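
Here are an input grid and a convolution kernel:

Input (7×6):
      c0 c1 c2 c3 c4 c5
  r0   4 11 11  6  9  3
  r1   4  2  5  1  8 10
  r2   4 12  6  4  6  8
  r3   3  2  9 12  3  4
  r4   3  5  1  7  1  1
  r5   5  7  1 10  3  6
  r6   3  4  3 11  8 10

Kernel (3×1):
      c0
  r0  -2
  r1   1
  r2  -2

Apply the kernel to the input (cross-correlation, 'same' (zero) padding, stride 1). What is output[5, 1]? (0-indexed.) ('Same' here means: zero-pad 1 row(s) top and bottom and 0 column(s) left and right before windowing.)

The receptive field on the zero-padded input at this output position is [5 / 7 / 4]. Elementwise product with the kernel and sum: 5·-2 + 7·1 + 4·-2.

-11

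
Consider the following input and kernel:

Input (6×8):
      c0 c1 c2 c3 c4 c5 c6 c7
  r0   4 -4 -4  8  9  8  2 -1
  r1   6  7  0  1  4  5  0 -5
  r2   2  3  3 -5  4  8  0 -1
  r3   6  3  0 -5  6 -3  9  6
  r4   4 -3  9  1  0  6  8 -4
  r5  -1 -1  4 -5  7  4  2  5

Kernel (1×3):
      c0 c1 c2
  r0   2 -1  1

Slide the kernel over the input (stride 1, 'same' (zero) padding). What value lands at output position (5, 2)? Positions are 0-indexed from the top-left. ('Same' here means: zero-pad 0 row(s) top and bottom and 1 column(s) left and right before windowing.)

-11

The receptive field on the zero-padded input at this output position is [-1 4 -5]. Elementwise product with the kernel and sum: -1·2 + 4·-1 + -5·1.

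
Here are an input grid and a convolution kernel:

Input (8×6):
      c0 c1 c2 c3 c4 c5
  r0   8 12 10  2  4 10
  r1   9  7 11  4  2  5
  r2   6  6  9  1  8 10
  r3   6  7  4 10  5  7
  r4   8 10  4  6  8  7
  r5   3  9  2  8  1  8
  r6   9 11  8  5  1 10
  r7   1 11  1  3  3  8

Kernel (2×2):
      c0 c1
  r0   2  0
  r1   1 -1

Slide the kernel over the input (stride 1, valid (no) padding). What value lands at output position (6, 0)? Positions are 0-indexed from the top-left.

8

The receptive field on the input at this output position is [9 11 / 1 11]. Elementwise product with the kernel and sum: 9·2 + 1·1 + 11·-1.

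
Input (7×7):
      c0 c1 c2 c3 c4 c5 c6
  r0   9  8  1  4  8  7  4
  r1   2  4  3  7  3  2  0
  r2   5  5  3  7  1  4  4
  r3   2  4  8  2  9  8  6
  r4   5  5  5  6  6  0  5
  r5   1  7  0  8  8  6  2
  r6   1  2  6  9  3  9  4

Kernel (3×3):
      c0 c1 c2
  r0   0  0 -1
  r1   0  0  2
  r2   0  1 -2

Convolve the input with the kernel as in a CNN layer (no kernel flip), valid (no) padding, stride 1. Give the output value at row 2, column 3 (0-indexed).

18

The receptive field on the input at this output position is [7 1 4 / 2 9 8 / 6 6 0]. Elementwise product with the kernel and sum: 4·-1 + 8·2 + 6·1 + 0·-2.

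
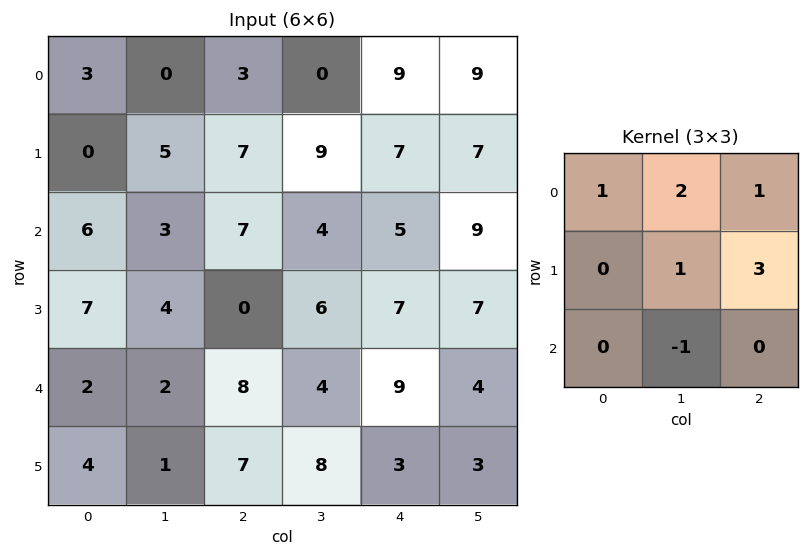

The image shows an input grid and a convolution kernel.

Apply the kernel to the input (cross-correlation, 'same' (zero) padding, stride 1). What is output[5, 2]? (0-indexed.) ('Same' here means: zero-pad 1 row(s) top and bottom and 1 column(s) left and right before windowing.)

53

The receptive field on the zero-padded input at this output position is [2 8 4 / 1 7 8 / 0 0 0]. Elementwise product with the kernel and sum: 2·1 + 8·2 + 4·1 + 7·1 + 8·3 + 0·-1.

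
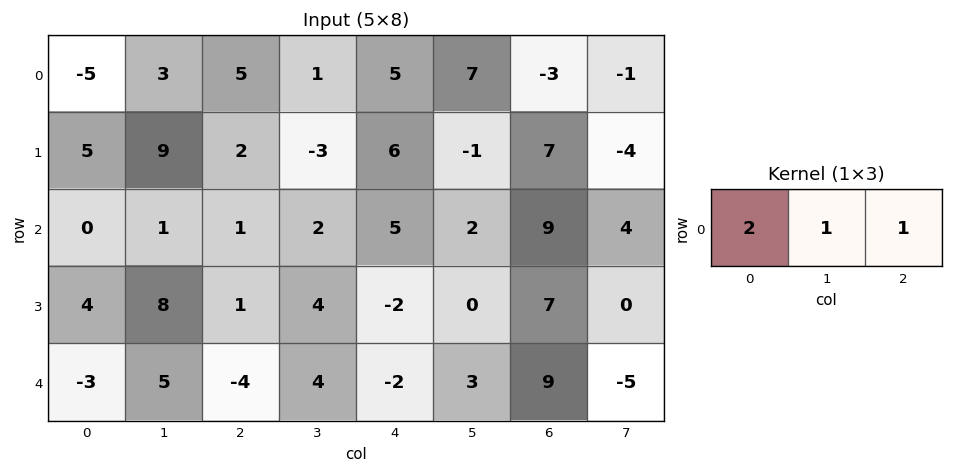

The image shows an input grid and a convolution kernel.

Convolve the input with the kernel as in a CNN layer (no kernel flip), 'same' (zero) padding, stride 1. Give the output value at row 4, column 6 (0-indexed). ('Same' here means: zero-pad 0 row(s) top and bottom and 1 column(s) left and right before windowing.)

10

The receptive field on the zero-padded input at this output position is [3 9 -5]. Elementwise product with the kernel and sum: 3·2 + 9·1 + -5·1.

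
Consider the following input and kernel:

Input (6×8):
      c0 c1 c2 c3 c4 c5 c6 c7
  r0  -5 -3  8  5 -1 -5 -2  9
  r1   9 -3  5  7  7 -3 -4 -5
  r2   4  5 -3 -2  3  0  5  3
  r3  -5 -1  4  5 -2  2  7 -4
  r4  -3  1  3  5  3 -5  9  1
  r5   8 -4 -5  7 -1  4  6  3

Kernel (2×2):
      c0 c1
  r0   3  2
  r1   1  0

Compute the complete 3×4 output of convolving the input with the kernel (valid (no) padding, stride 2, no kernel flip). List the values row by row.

Output[0,0]: The receptive field on the input at this output position is [-5 -3 / 9 -3]. Elementwise product with the kernel and sum: -5·3 + -3·2 + 9·1.
Output[0,1]: The receptive field on the input at this output position is [8 5 / 5 7]. Elementwise product with the kernel and sum: 8·3 + 5·2 + 5·1.

-12 39 -6 8
17 -9 7 28
1 14 -2 35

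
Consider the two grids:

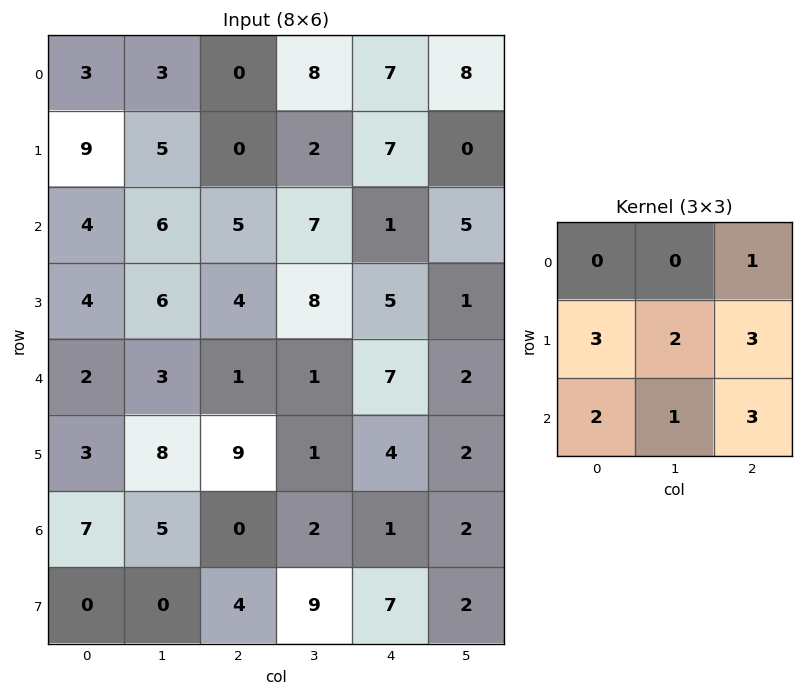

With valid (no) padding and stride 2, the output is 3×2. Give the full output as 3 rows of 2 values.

66 52
51 68
72 53

Output[0,0]: The receptive field on the input at this output position is [3 3 0 / 9 5 0 / 4 6 5]. Elementwise product with the kernel and sum: 0·1 + 9·3 + 5·2 + 0·3 + 4·2 + 6·1 + 5·3.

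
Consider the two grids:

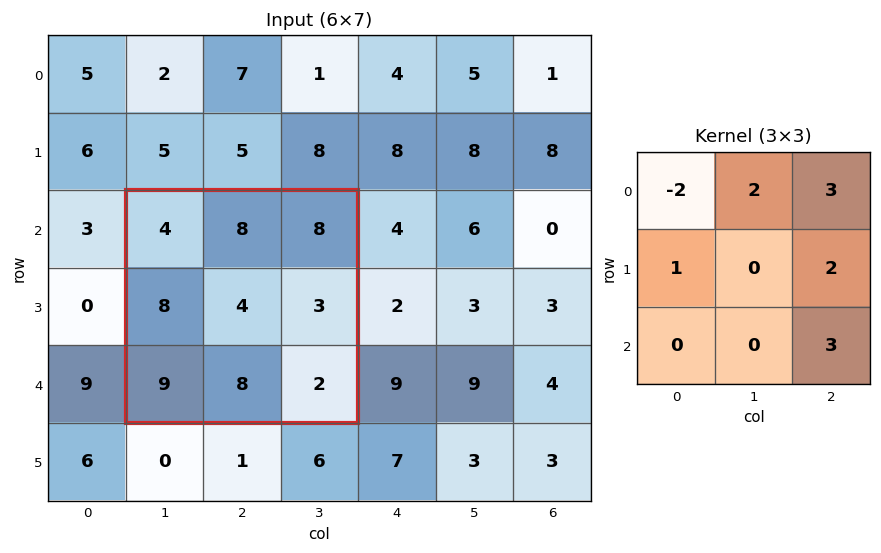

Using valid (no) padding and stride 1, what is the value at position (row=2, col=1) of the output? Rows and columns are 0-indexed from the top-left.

52

The receptive field on the input at this output position is [4 8 8 / 8 4 3 / 9 8 2]. Elementwise product with the kernel and sum: 4·-2 + 8·2 + 8·3 + 8·1 + 3·2 + 2·3.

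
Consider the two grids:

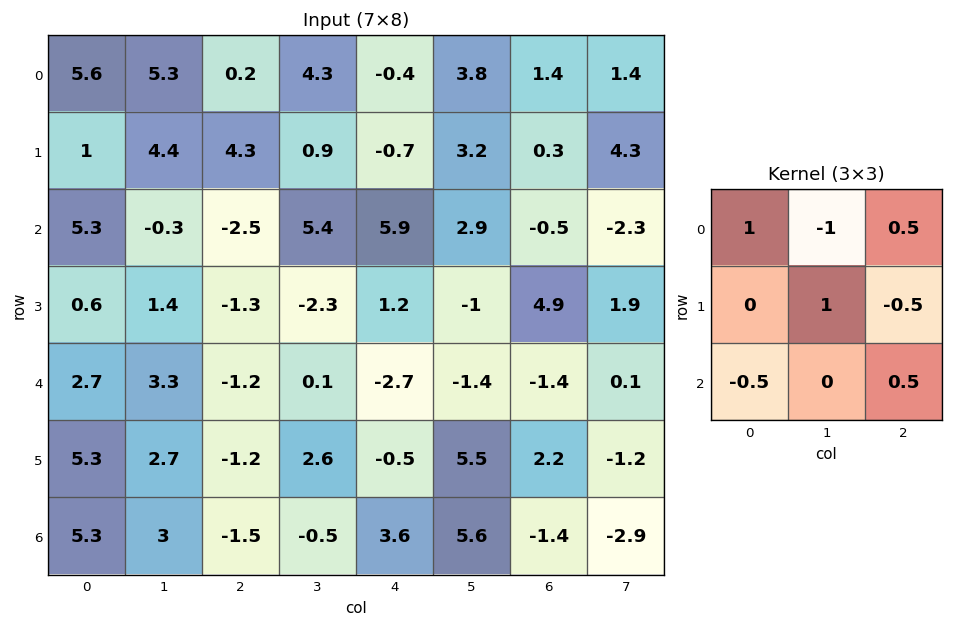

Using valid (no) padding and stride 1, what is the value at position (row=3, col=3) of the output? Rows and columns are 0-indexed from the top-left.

-4.55

The receptive field on the input at this output position is [-2.3 1.2 -1 / 0.1 -2.7 -1.4 / 2.6 -0.5 5.5]. Elementwise product with the kernel and sum: -2.3·1 + 1.2·-1 + -1·0.5 + -2.7·1 + -1.4·-0.5 + 2.6·-0.5 + 5.5·0.5.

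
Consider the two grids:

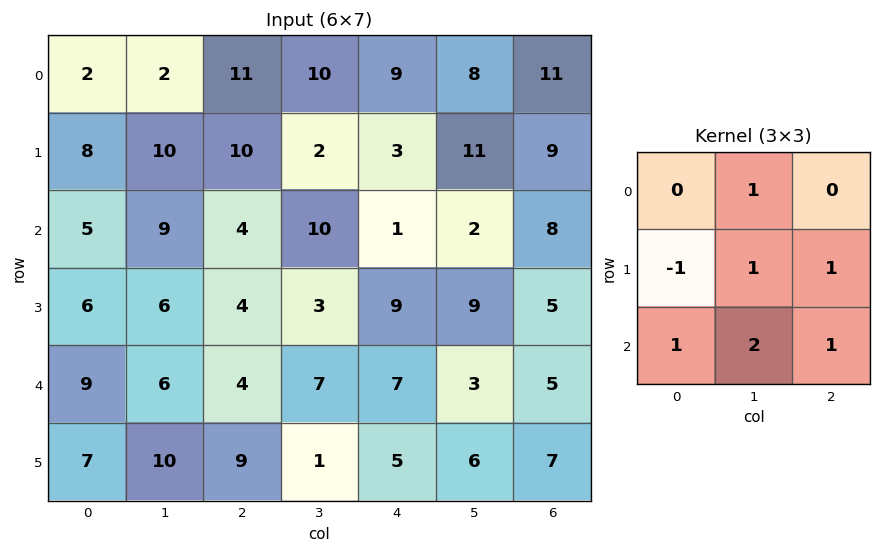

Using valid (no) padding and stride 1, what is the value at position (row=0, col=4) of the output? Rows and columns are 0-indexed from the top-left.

The receptive field on the input at this output position is [9 8 11 / 3 11 9 / 1 2 8]. Elementwise product with the kernel and sum: 8·1 + 3·-1 + 11·1 + 9·1 + 1·1 + 2·2 + 8·1.

38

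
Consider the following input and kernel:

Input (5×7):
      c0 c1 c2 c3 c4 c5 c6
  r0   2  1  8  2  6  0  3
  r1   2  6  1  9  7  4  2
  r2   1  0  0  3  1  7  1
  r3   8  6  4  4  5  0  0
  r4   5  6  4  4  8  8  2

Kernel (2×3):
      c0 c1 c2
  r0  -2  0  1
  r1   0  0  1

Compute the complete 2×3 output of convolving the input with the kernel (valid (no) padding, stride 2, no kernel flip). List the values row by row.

5 -3 -7
2 6 -1

Output[0,0]: The receptive field on the input at this output position is [2 1 8 / 2 6 1]. Elementwise product with the kernel and sum: 2·-2 + 8·1 + 1·1.
Output[0,1]: The receptive field on the input at this output position is [8 2 6 / 1 9 7]. Elementwise product with the kernel and sum: 8·-2 + 6·1 + 7·1.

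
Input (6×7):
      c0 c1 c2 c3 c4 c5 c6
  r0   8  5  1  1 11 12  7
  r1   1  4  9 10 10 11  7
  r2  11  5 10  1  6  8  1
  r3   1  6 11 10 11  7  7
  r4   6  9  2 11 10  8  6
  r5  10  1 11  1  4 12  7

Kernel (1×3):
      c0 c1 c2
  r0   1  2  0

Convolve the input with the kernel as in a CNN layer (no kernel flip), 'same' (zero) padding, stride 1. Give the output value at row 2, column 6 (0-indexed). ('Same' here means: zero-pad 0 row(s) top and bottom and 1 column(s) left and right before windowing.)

10

The receptive field on the zero-padded input at this output position is [8 1 0]. Elementwise product with the kernel and sum: 8·1 + 1·2.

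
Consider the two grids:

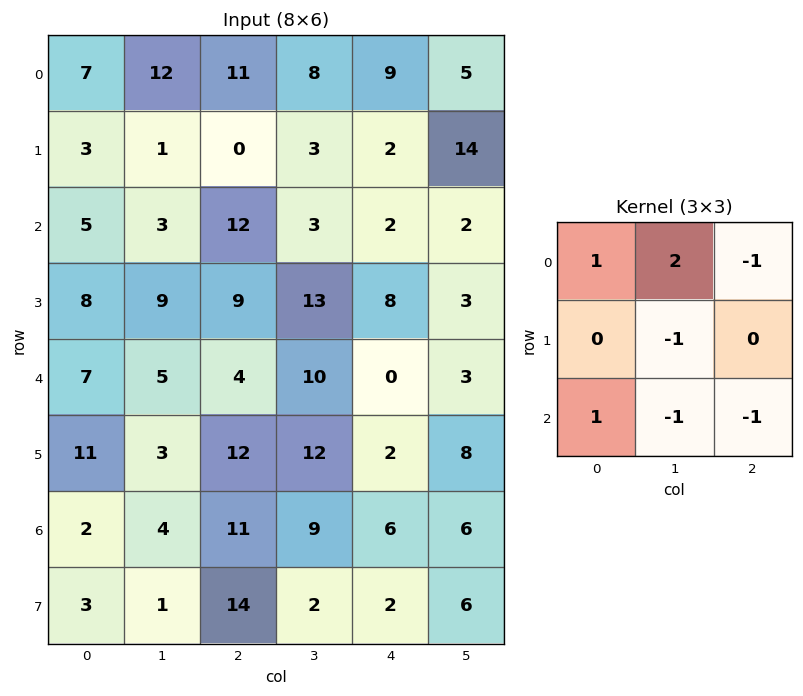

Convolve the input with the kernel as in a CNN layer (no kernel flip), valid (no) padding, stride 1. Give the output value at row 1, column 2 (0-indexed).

The receptive field on the input at this output position is [0 3 2 / 12 3 2 / 9 13 8]. Elementwise product with the kernel and sum: 0·1 + 3·2 + 2·-1 + 3·-1 + 9·1 + 13·-1 + 8·-1.

-11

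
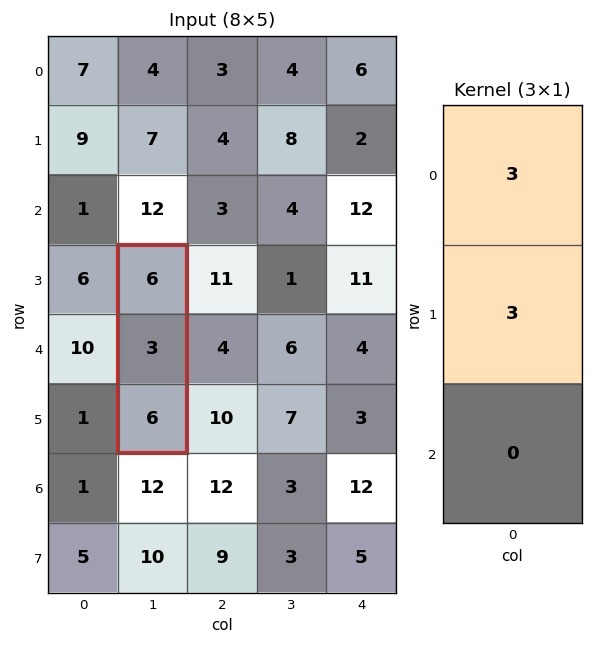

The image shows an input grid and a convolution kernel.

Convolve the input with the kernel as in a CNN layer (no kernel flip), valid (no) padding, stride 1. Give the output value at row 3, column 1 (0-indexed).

The receptive field on the input at this output position is [6 / 3 / 6]. Elementwise product with the kernel and sum: 6·3 + 3·3.

27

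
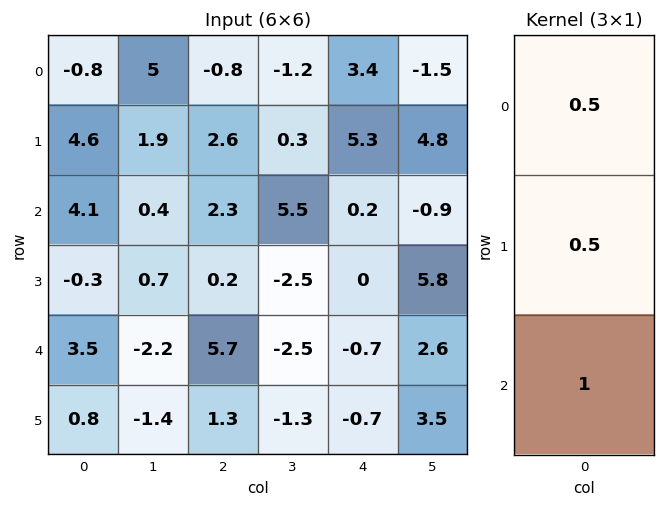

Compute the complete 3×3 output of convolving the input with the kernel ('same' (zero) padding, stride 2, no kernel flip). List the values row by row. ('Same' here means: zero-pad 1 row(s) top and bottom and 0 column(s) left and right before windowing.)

Output[0,0]: The receptive field on the zero-padded input at this output position is [0 / -0.8 / 4.6]. Elementwise product with the kernel and sum: 0·0.5 + -0.8·0.5 + 4.6·1.
Output[0,1]: The receptive field on the zero-padded input at this output position is [0 / -0.8 / 2.6]. Elementwise product with the kernel and sum: 0·0.5 + -0.8·0.5 + 2.6·1.

4.2 2.2 7
4.05 2.65 2.75
2.4 4.25 -1.05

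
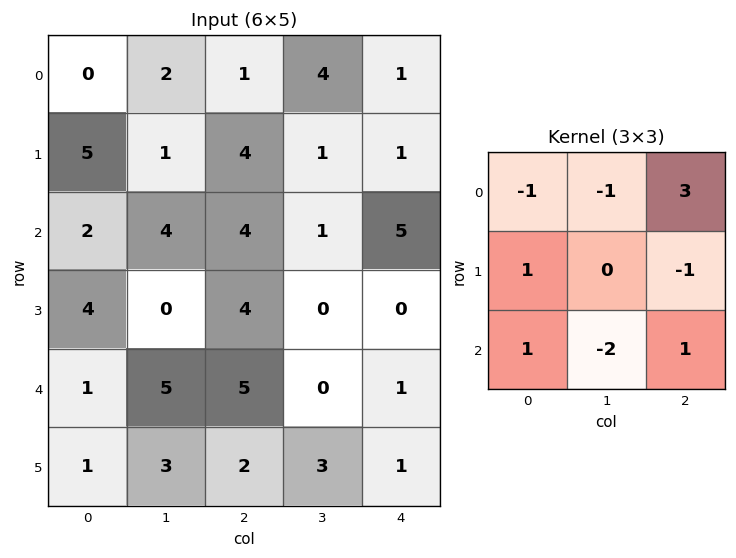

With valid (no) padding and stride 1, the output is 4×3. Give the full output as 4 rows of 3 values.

0 6 8
12 -7 1
2 -10 20
1 3 -3

Output[0,0]: The receptive field on the input at this output position is [0 2 1 / 5 1 4 / 2 4 4]. Elementwise product with the kernel and sum: 0·-1 + 2·-1 + 1·3 + 5·1 + 4·-1 + 2·1 + 4·-2 + 4·1.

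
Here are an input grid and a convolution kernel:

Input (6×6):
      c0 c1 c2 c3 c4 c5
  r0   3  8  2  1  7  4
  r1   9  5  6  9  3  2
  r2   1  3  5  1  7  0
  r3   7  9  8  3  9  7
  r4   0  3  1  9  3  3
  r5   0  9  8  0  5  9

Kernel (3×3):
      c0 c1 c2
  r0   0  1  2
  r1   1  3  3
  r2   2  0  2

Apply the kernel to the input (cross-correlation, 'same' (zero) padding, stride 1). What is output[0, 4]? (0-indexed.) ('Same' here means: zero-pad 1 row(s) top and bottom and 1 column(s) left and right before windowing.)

The receptive field on the zero-padded input at this output position is [0 0 0 / 1 7 4 / 9 3 2]. Elementwise product with the kernel and sum: 0·1 + 0·2 + 1·1 + 7·3 + 4·3 + 9·2 + 2·2.

56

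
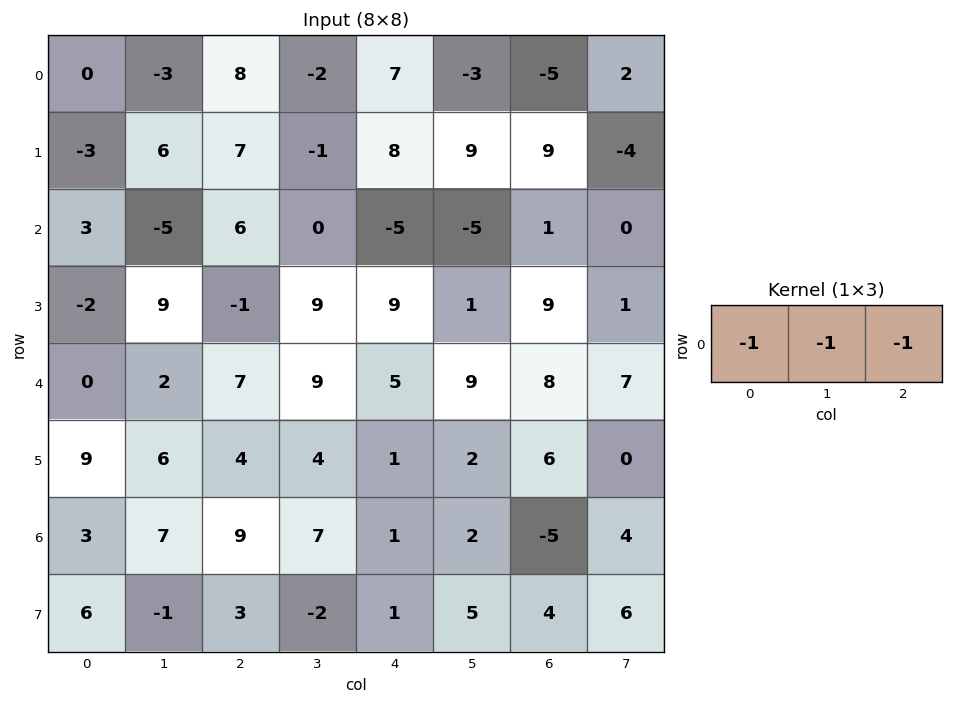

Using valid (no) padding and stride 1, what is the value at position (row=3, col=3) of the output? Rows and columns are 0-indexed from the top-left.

The receptive field on the input at this output position is [9 9 1]. Elementwise product with the kernel and sum: 9·-1 + 9·-1 + 1·-1.

-19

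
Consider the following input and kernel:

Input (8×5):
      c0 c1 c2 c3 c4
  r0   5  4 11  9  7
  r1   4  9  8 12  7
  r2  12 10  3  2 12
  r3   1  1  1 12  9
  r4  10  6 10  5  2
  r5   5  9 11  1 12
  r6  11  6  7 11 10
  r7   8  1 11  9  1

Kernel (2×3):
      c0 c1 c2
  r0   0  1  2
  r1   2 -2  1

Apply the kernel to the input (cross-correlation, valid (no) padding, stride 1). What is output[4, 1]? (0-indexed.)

The receptive field on the input at this output position is [6 10 5 / 9 11 1]. Elementwise product with the kernel and sum: 10·1 + 5·2 + 9·2 + 11·-2 + 1·1.

17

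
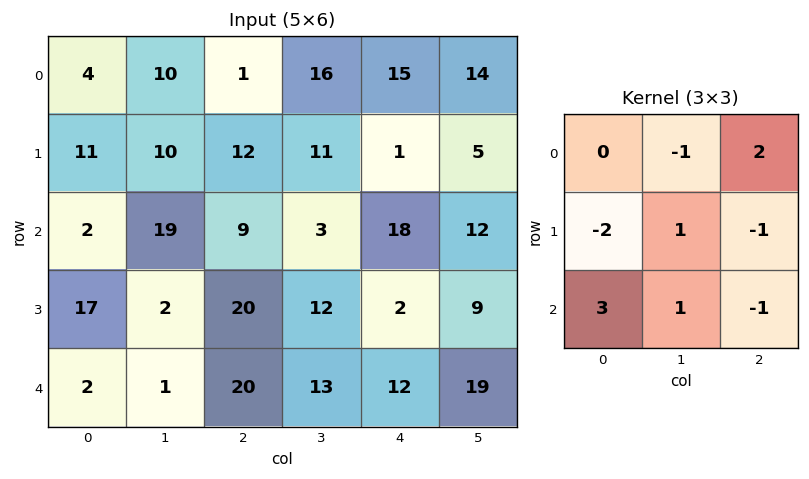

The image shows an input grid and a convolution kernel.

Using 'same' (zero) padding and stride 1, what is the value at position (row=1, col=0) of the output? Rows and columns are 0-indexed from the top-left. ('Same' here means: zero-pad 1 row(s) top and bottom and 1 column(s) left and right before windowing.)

0

The receptive field on the zero-padded input at this output position is [0 4 10 / 0 11 10 / 0 2 19]. Elementwise product with the kernel and sum: 4·-1 + 10·2 + 0·-2 + 11·1 + 10·-1 + 0·3 + 2·1 + 19·-1.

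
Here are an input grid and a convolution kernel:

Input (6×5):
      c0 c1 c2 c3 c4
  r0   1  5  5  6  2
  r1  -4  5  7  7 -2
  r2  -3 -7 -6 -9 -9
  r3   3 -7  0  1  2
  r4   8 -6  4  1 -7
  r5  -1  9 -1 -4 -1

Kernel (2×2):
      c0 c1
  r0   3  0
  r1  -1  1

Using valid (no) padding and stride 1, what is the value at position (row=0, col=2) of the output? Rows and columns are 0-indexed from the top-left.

15

The receptive field on the input at this output position is [5 6 / 7 7]. Elementwise product with the kernel and sum: 5·3 + 7·-1 + 7·1.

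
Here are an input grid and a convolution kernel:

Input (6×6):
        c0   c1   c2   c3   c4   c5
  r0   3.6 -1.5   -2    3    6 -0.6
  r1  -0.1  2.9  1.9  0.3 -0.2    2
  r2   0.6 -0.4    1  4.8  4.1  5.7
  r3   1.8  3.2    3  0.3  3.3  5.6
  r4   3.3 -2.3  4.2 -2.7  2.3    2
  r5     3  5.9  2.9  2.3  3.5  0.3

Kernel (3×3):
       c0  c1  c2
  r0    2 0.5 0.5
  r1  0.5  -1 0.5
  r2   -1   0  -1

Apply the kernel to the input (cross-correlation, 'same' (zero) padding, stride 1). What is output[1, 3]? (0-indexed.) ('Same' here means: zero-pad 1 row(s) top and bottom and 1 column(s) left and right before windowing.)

-4.05

The receptive field on the zero-padded input at this output position is [-2 3 6 / 1.9 0.3 -0.2 / 1 4.8 4.1]. Elementwise product with the kernel and sum: -2·2 + 3·0.5 + 6·0.5 + 1.9·0.5 + 0.3·-1 + -0.2·0.5 + 1·-1 + 4.1·-1.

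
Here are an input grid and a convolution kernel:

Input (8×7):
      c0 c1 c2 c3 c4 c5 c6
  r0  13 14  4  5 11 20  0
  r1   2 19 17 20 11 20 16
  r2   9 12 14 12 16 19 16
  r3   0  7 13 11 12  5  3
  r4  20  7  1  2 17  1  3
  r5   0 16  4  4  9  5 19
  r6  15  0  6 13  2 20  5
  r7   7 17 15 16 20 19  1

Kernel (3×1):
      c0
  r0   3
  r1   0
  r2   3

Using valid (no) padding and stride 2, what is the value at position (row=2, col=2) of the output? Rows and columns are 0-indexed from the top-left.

The receptive field on the input at this output position is [17 / 9 / 2]. Elementwise product with the kernel and sum: 17·3 + 2·3.

57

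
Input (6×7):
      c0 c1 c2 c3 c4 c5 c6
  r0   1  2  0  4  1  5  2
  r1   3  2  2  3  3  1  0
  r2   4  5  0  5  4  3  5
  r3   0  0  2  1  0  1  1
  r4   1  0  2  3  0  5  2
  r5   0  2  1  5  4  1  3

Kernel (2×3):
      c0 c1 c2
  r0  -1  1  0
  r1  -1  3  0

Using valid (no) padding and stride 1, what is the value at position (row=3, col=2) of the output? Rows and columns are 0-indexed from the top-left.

The receptive field on the input at this output position is [2 1 0 / 2 3 0]. Elementwise product with the kernel and sum: 2·-1 + 1·1 + 2·-1 + 3·3.

6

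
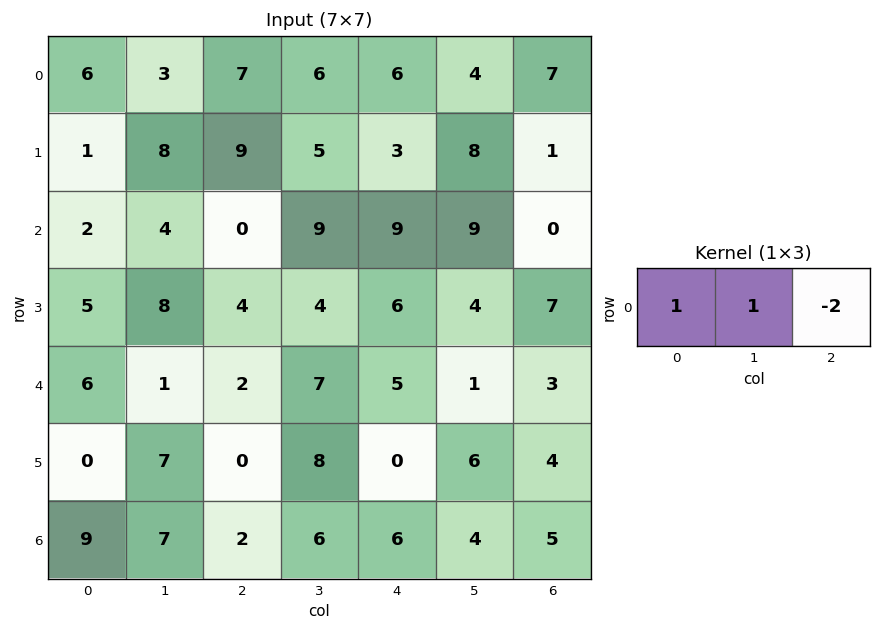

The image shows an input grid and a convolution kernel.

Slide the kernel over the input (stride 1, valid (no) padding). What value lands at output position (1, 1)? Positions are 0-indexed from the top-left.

The receptive field on the input at this output position is [8 9 5]. Elementwise product with the kernel and sum: 8·1 + 9·1 + 5·-2.

7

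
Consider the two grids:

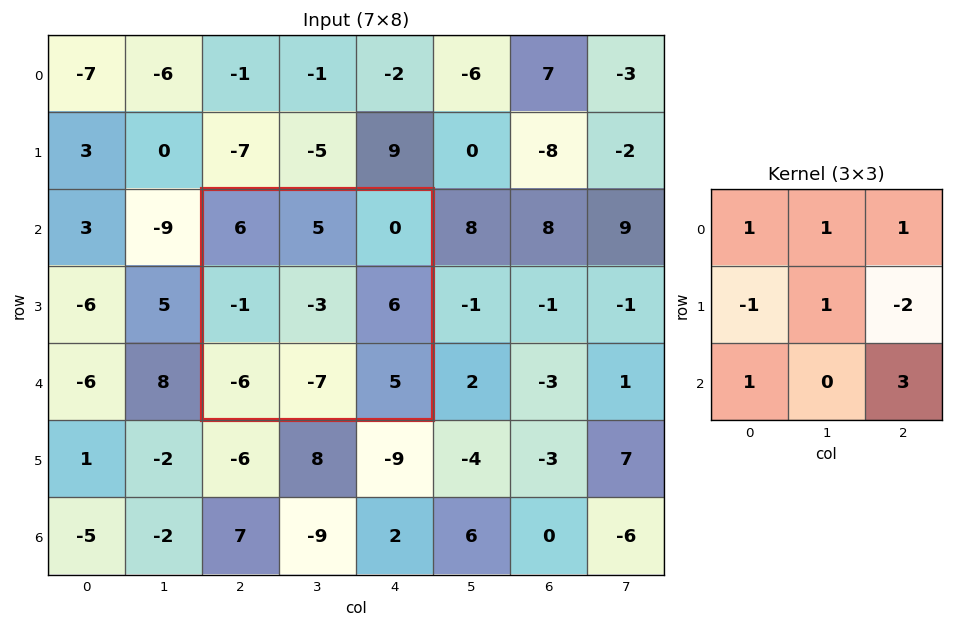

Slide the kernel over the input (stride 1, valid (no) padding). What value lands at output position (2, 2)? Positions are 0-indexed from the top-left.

6

The receptive field on the input at this output position is [6 5 0 / -1 -3 6 / -6 -7 5]. Elementwise product with the kernel and sum: 6·1 + 5·1 + 0·1 + -1·-1 + -3·1 + 6·-2 + -6·1 + 5·3.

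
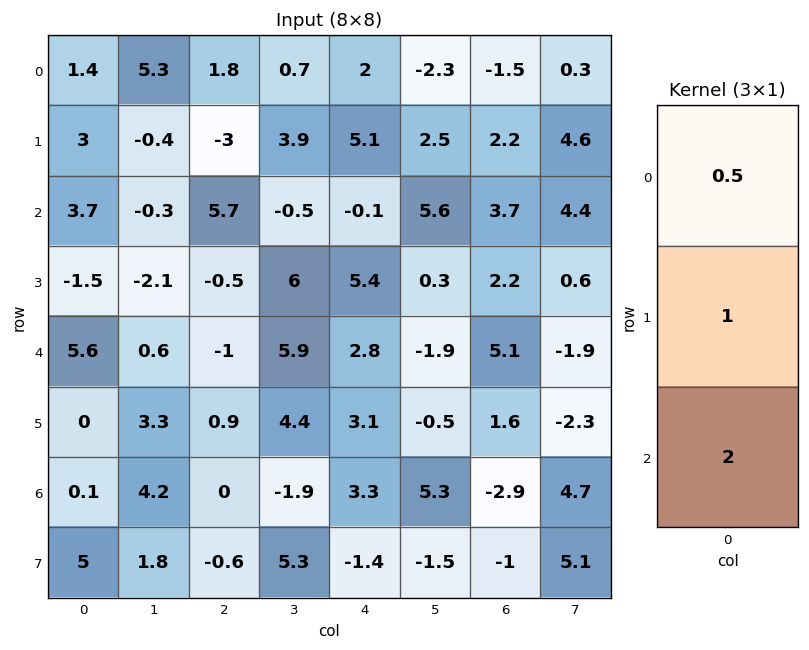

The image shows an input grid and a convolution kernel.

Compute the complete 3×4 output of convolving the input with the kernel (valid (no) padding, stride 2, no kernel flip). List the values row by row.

11.1 9.3 5.9 8.85
11.55 0.35 10.95 14.25
3 0.4 11.1 -1.65

Output[0,0]: The receptive field on the input at this output position is [1.4 / 3 / 3.7]. Elementwise product with the kernel and sum: 1.4·0.5 + 3·1 + 3.7·2.
Output[0,1]: The receptive field on the input at this output position is [1.8 / -3 / 5.7]. Elementwise product with the kernel and sum: 1.8·0.5 + -3·1 + 5.7·2.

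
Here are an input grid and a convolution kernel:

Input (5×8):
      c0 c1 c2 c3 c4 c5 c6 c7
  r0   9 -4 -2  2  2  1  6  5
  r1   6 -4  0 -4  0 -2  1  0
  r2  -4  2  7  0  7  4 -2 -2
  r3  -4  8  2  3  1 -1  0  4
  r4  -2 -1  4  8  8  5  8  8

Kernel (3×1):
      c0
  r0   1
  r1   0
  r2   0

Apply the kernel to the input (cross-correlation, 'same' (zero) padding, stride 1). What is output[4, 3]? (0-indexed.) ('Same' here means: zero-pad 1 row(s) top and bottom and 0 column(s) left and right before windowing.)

The receptive field on the zero-padded input at this output position is [3 / 8 / 0]. Elementwise product with the kernel and sum: 3·1.

3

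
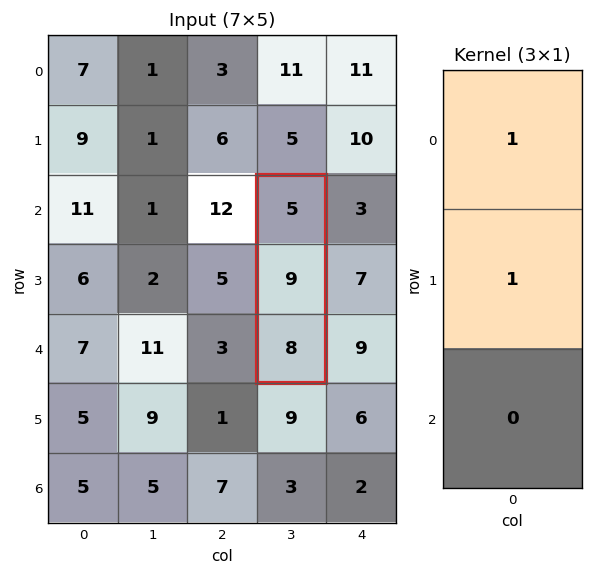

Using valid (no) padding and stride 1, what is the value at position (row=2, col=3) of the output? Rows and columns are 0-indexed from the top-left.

14

The receptive field on the input at this output position is [5 / 9 / 8]. Elementwise product with the kernel and sum: 5·1 + 9·1.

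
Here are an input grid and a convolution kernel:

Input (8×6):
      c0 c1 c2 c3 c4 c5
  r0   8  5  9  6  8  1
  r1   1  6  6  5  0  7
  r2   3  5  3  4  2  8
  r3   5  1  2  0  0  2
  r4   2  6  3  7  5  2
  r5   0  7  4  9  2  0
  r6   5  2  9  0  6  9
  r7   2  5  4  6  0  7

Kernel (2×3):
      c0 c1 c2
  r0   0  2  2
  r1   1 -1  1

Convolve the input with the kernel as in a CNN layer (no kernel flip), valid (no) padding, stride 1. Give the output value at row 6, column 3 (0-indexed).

The receptive field on the input at this output position is [0 6 9 / 6 0 7]. Elementwise product with the kernel and sum: 6·2 + 9·2 + 6·1 + 0·-1 + 7·1.

43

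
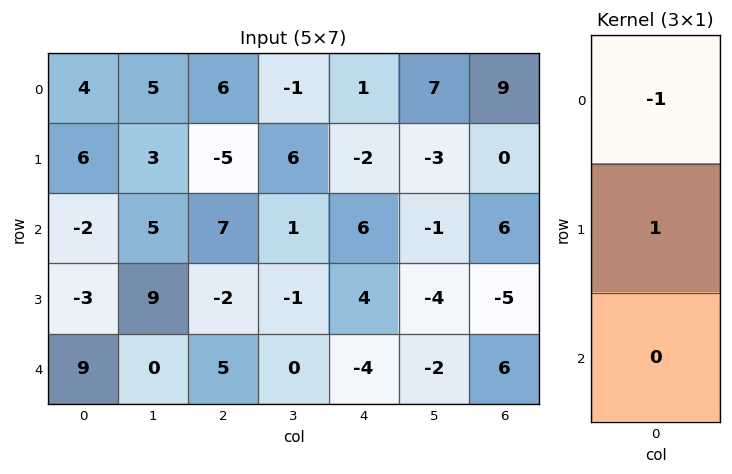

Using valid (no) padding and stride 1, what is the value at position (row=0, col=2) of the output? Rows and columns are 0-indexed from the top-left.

The receptive field on the input at this output position is [6 / -5 / 7]. Elementwise product with the kernel and sum: 6·-1 + -5·1.

-11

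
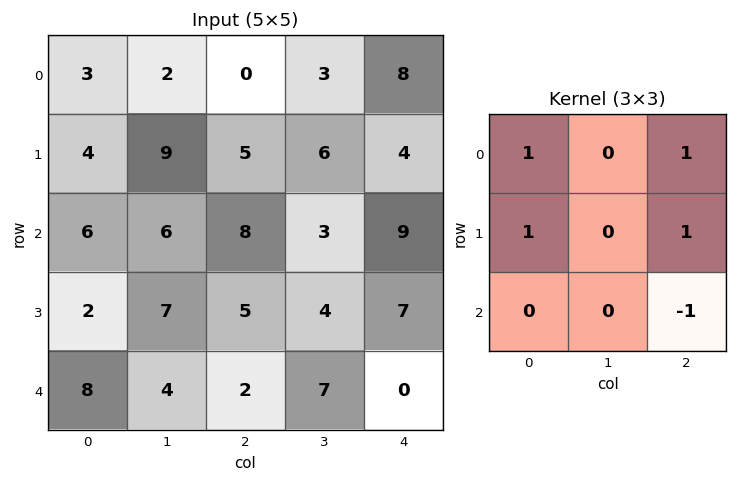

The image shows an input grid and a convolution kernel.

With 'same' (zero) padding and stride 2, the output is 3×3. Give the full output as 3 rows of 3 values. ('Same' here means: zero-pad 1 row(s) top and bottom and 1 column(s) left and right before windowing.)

Output[0,0]: The receptive field on the zero-padded input at this output position is [0 0 0 / 0 3 2 / 0 4 9]. Elementwise product with the kernel and sum: 0·1 + 0·1 + 0·1 + 2·1 + 9·-1.

-7 -1 3
8 20 9
11 22 11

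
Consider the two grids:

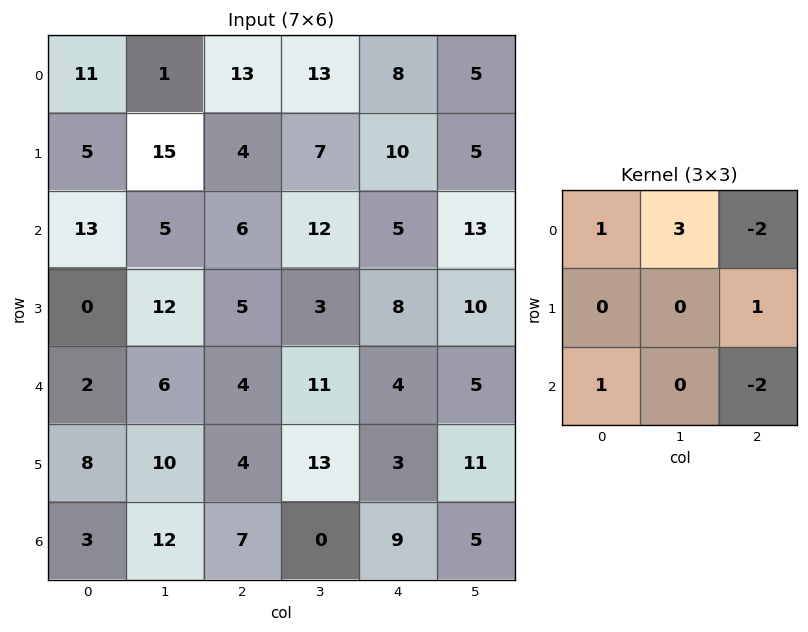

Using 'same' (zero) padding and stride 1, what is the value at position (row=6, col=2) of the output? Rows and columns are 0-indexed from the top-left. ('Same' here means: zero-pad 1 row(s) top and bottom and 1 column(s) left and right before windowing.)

The receptive field on the zero-padded input at this output position is [10 4 13 / 12 7 0 / 0 0 0]. Elementwise product with the kernel and sum: 10·1 + 4·3 + 13·-2 + 0·1 + 0·1 + 0·-2.

-4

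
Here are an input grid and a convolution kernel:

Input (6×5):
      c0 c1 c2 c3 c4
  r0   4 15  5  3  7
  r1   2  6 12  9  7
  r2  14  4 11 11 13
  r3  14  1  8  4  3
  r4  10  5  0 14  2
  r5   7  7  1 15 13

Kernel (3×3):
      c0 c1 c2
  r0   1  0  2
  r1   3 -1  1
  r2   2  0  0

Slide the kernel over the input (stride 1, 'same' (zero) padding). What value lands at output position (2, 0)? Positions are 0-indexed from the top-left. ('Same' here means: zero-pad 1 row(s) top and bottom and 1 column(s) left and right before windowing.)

2

The receptive field on the zero-padded input at this output position is [0 2 6 / 0 14 4 / 0 14 1]. Elementwise product with the kernel and sum: 0·1 + 6·2 + 0·3 + 14·-1 + 4·1 + 0·2.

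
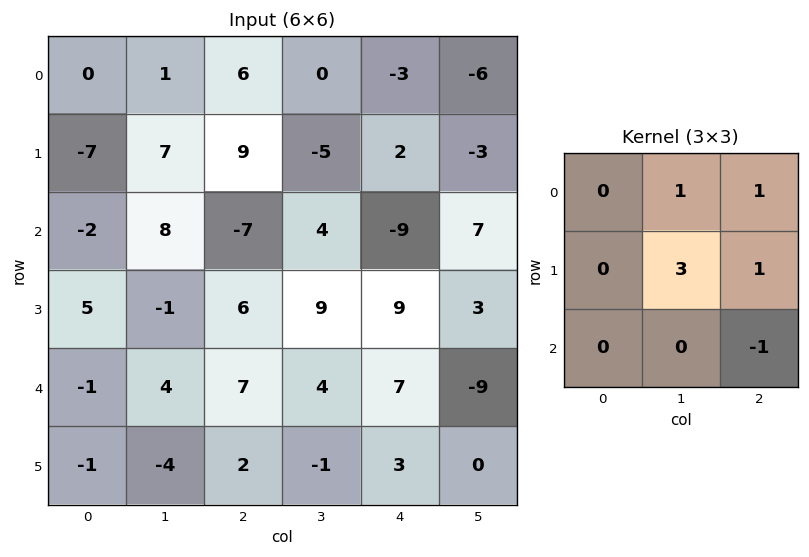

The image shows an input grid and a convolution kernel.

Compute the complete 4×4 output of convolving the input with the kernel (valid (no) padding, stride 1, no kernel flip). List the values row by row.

44 24 -7 -13
27 -22 -9 -24
-3 20 24 37
22 41 34 24

Output[0,0]: The receptive field on the input at this output position is [0 1 6 / -7 7 9 / -2 8 -7]. Elementwise product with the kernel and sum: 1·1 + 6·1 + 7·3 + 9·1 + -7·-1.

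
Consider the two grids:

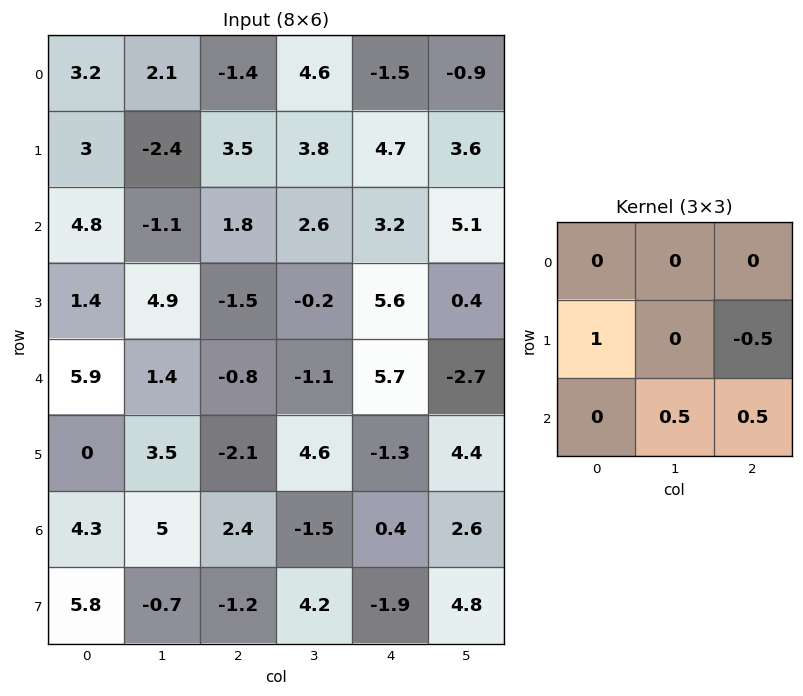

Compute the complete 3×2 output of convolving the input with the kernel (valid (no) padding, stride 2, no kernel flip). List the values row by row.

1.6 4.05
2.45 -2
4.75 -2

Output[0,0]: The receptive field on the input at this output position is [3.2 2.1 -1.4 / 3 -2.4 3.5 / 4.8 -1.1 1.8]. Elementwise product with the kernel and sum: 3·1 + 3.5·-0.5 + -1.1·0.5 + 1.8·0.5.
Output[0,1]: The receptive field on the input at this output position is [-1.4 4.6 -1.5 / 3.5 3.8 4.7 / 1.8 2.6 3.2]. Elementwise product with the kernel and sum: 3.5·1 + 4.7·-0.5 + 2.6·0.5 + 3.2·0.5.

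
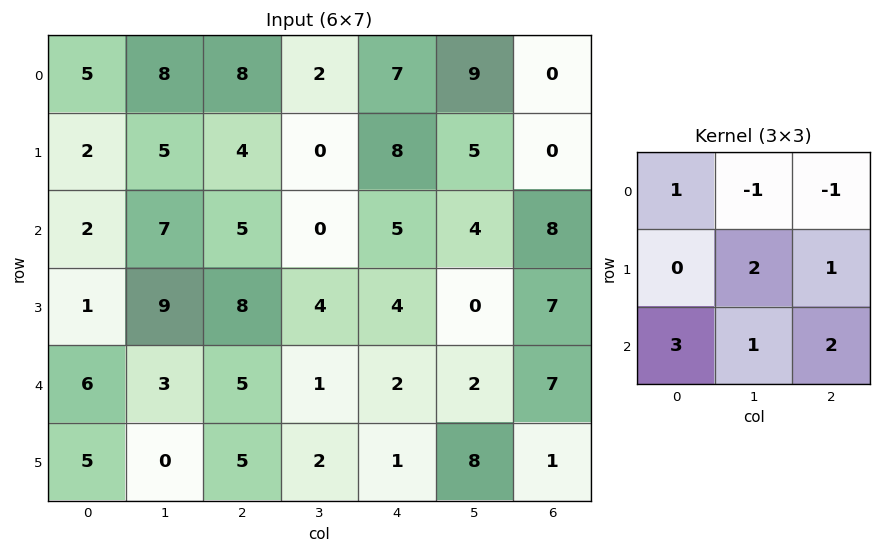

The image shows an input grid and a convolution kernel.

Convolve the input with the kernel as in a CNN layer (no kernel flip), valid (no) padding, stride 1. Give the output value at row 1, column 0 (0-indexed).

40

The receptive field on the input at this output position is [2 5 4 / 2 7 5 / 1 9 8]. Elementwise product with the kernel and sum: 2·1 + 5·-1 + 4·-1 + 7·2 + 5·1 + 1·3 + 9·1 + 8·2.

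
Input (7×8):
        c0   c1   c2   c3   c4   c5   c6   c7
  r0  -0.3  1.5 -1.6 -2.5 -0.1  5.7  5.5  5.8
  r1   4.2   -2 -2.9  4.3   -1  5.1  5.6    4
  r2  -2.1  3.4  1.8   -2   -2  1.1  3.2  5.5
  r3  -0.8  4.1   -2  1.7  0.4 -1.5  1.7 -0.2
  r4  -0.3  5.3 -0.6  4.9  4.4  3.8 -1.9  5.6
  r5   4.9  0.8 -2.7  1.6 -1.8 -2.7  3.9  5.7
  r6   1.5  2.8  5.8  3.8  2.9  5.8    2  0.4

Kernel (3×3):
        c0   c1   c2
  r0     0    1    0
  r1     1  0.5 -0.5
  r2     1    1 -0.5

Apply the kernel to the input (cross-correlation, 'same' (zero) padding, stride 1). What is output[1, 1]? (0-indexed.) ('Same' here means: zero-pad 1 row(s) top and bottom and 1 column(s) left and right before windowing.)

6.55

The receptive field on the zero-padded input at this output position is [-0.3 1.5 -1.6 / 4.2 -2 -2.9 / -2.1 3.4 1.8]. Elementwise product with the kernel and sum: 1.5·1 + 4.2·1 + -2·0.5 + -2.9·-0.5 + -2.1·1 + 3.4·1 + 1.8·-0.5.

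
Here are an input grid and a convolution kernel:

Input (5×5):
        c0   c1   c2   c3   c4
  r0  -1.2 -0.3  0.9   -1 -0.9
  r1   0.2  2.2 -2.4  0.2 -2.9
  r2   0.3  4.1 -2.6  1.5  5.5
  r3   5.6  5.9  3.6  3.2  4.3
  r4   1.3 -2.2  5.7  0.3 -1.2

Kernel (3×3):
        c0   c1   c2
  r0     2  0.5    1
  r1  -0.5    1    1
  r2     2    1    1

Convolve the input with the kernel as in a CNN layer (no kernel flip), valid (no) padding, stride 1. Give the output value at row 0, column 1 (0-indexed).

The receptive field on the input at this output position is [-0.3 0.9 -1 / 2.2 -2.4 0.2 / 4.1 -2.6 1.5]. Elementwise product with the kernel and sum: -0.3·2 + 0.9·0.5 + -1·1 + 2.2·-0.5 + -2.4·1 + 0.2·1 + 4.1·2 + -2.6·1 + 1.5·1.

2.65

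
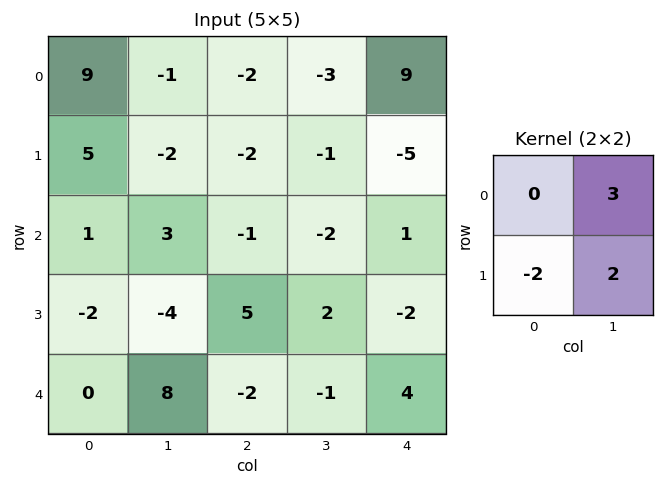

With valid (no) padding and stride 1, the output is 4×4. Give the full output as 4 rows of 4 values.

Output[0,0]: The receptive field on the input at this output position is [9 -1 / 5 -2]. Elementwise product with the kernel and sum: -1·3 + 5·-2 + -2·2.

-17 -6 -7 19
-2 -14 -5 -9
5 15 -12 -5
4 -5 8 4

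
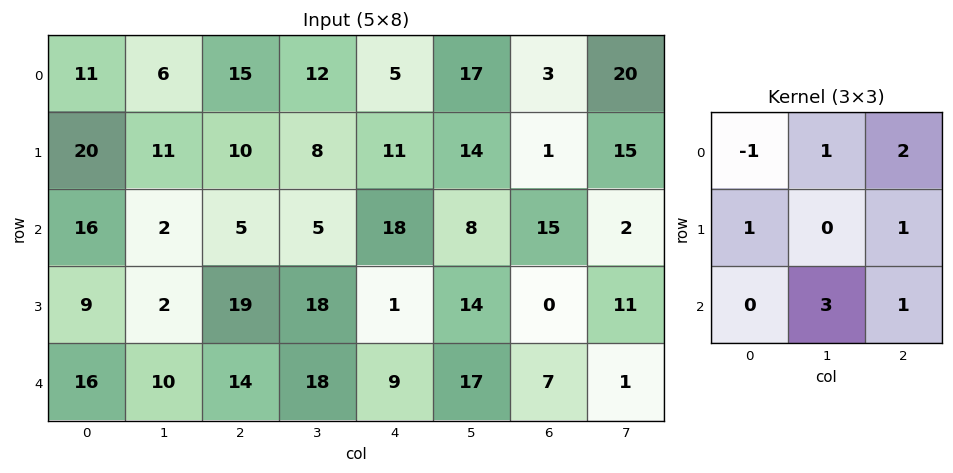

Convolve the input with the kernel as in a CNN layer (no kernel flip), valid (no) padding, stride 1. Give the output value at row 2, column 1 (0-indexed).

The receptive field on the input at this output position is [2 5 5 / 2 19 18 / 10 14 18]. Elementwise product with the kernel and sum: 2·-1 + 5·1 + 5·2 + 2·1 + 18·1 + 14·3 + 18·1.

93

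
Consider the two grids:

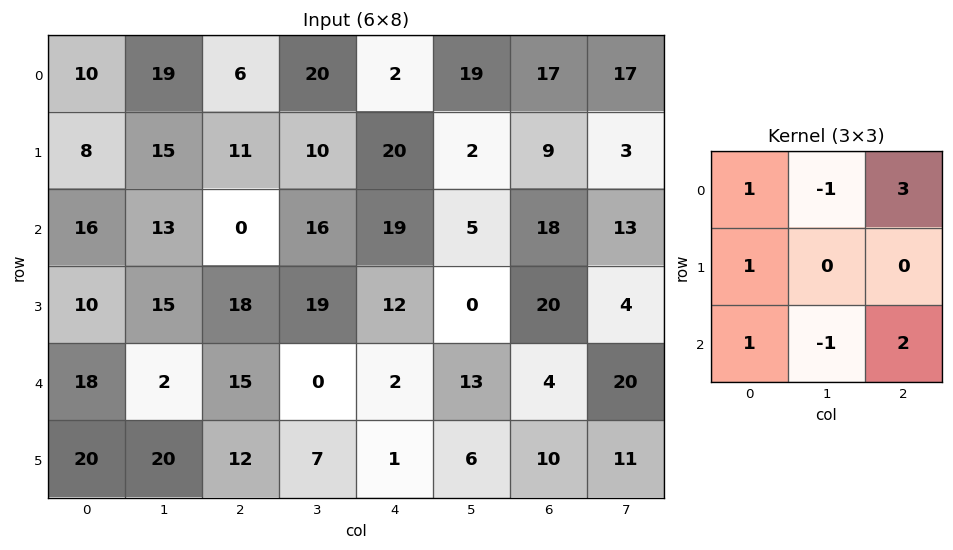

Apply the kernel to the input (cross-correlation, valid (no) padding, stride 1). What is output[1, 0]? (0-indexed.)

The receptive field on the input at this output position is [8 15 11 / 16 13 0 / 10 15 18]. Elementwise product with the kernel and sum: 8·1 + 15·-1 + 11·3 + 16·1 + 10·1 + 15·-1 + 18·2.

73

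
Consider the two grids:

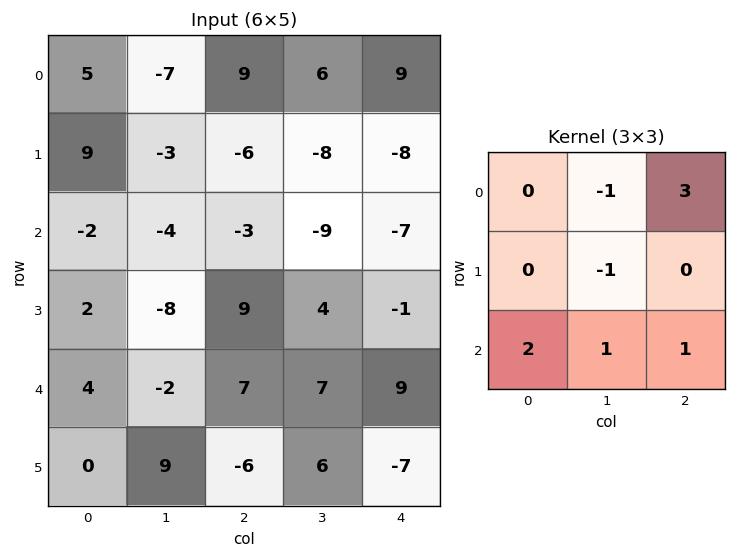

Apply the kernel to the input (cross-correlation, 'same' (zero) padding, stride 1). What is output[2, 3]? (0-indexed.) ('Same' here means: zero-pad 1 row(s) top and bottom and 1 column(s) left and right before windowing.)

14

The receptive field on the zero-padded input at this output position is [-6 -8 -8 / -3 -9 -7 / 9 4 -1]. Elementwise product with the kernel and sum: -8·-1 + -8·3 + -9·-1 + 9·2 + 4·1 + -1·1.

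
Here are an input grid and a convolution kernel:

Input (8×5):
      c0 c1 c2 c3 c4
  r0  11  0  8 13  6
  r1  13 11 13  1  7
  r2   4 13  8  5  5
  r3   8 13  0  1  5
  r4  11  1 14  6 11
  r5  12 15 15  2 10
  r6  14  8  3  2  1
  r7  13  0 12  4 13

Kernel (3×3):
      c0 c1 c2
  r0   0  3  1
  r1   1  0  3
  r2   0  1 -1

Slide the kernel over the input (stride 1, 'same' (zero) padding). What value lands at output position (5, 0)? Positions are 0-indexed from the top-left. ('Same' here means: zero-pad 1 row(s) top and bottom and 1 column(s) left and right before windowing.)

85

The receptive field on the zero-padded input at this output position is [0 11 1 / 0 12 15 / 0 14 8]. Elementwise product with the kernel and sum: 11·3 + 1·1 + 0·1 + 15·3 + 14·1 + 8·-1.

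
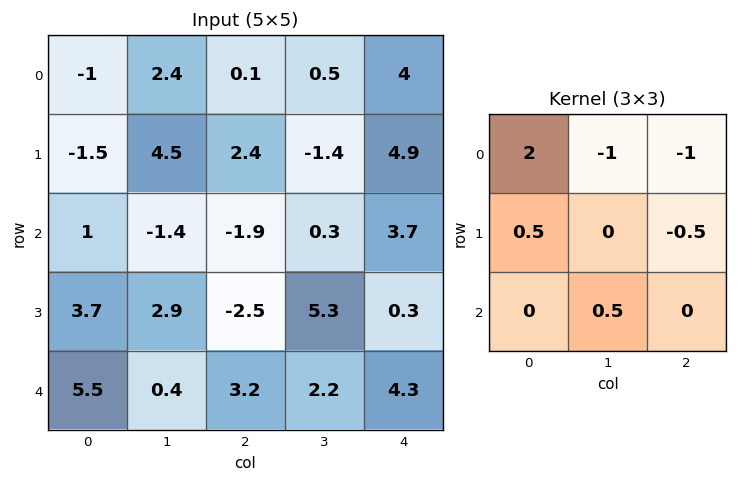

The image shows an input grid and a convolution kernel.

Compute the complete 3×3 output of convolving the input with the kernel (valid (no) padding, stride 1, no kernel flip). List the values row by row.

-7.15 6.2 -5.4
-7 5.9 1.15
8.6 -0.8 -8.1

Output[0,0]: The receptive field on the input at this output position is [-1 2.4 0.1 / -1.5 4.5 2.4 / 1 -1.4 -1.9]. Elementwise product with the kernel and sum: -1·2 + 2.4·-1 + 0.1·-1 + -1.5·0.5 + 2.4·-0.5 + -1.4·0.5.
Output[0,1]: The receptive field on the input at this output position is [2.4 0.1 0.5 / 4.5 2.4 -1.4 / -1.4 -1.9 0.3]. Elementwise product with the kernel and sum: 2.4·2 + 0.1·-1 + 0.5·-1 + 4.5·0.5 + -1.4·-0.5 + -1.9·0.5.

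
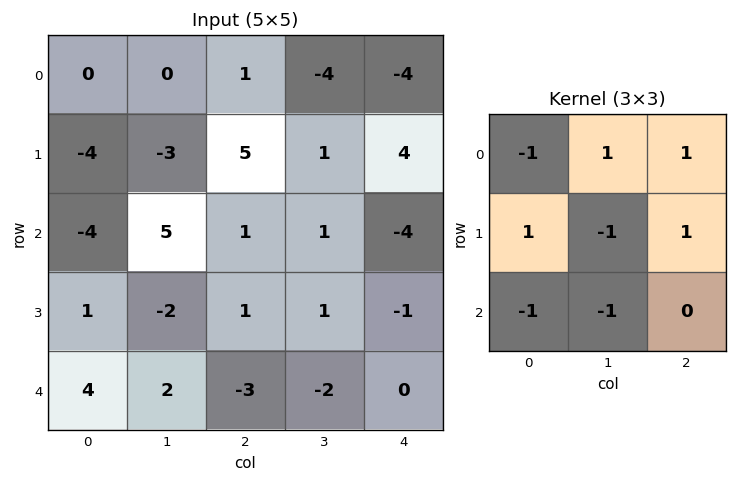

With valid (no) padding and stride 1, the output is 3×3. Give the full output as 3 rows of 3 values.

4 -16 -3
-1 15 -6
8 -4 0

Output[0,0]: The receptive field on the input at this output position is [0 0 1 / -4 -3 5 / -4 5 1]. Elementwise product with the kernel and sum: 0·-1 + 0·1 + 1·1 + -4·1 + -3·-1 + 5·1 + -4·-1 + 5·-1.
Output[0,1]: The receptive field on the input at this output position is [0 1 -4 / -3 5 1 / 5 1 1]. Elementwise product with the kernel and sum: 0·-1 + 1·1 + -4·1 + -3·1 + 5·-1 + 1·1 + 5·-1 + 1·-1.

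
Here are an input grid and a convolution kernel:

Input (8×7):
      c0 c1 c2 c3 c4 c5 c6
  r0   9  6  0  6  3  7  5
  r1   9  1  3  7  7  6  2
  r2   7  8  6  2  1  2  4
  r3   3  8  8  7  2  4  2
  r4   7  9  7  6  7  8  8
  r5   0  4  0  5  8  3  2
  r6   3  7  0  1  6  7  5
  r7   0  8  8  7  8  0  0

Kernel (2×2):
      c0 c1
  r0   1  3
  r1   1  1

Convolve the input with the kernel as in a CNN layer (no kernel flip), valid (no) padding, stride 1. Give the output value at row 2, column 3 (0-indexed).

14

The receptive field on the input at this output position is [2 1 / 7 2]. Elementwise product with the kernel and sum: 2·1 + 1·3 + 7·1 + 2·1.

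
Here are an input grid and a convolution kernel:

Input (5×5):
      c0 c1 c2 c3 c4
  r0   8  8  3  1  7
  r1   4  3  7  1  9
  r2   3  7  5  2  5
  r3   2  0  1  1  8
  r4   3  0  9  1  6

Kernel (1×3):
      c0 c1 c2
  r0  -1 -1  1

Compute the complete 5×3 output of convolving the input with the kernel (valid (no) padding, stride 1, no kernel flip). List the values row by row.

Output[0,0]: The receptive field on the input at this output position is [8 8 3]. Elementwise product with the kernel and sum: 8·-1 + 8·-1 + 3·1.

-13 -10 3
0 -9 1
-5 -10 -2
-1 0 6
6 -8 -4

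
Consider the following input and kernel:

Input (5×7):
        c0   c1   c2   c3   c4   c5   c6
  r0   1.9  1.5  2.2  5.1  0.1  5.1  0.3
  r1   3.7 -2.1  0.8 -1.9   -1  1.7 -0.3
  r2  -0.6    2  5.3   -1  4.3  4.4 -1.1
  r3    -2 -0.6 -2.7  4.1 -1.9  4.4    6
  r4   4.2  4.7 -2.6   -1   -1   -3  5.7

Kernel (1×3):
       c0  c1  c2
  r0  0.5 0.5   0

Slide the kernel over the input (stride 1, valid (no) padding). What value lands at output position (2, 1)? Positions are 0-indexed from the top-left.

The receptive field on the input at this output position is [2 5.3 -1]. Elementwise product with the kernel and sum: 2·0.5 + 5.3·0.5.

3.65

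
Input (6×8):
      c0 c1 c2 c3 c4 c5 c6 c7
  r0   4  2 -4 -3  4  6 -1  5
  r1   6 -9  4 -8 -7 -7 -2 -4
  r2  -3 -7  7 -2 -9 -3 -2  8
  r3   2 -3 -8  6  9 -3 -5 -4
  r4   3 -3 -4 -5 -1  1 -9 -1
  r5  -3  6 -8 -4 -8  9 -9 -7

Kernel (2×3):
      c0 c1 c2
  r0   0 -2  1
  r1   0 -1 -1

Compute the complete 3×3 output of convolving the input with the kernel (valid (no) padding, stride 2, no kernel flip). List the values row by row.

Output[0,0]: The receptive field on the input at this output position is [4 2 -4 / 6 -9 4]. Elementwise product with the kernel and sum: 2·-2 + -4·1 + -9·-1 + 4·-1.
Output[0,1]: The receptive field on the input at this output position is [-4 -3 4 / 4 -8 -7]. Elementwise product with the kernel and sum: -3·-2 + 4·1 + -8·-1 + -7·-1.

-3 25 -4
32 -20 12
4 21 -11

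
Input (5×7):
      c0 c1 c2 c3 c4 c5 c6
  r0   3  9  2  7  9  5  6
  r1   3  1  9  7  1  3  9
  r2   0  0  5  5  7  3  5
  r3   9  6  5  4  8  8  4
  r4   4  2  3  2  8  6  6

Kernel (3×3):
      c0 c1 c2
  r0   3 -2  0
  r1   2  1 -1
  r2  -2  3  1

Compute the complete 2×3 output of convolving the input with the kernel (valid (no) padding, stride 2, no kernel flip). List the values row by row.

Output[0,0]: The receptive field on the input at this output position is [3 9 2 / 3 1 9 / 0 0 5]. Elementwise product with the kernel and sum: 3·3 + 9·-2 + 3·2 + 1·1 + 9·-1 + 0·-2 + 0·3 + 5·1.

-6 28 13
20 19 43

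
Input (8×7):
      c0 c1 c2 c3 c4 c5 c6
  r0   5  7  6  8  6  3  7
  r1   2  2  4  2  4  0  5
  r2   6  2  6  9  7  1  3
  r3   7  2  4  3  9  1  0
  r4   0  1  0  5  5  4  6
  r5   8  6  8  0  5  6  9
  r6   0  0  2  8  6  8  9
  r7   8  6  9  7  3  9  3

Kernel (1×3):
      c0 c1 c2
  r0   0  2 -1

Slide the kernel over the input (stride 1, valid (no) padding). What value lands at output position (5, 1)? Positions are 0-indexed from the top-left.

16

The receptive field on the input at this output position is [6 8 0]. Elementwise product with the kernel and sum: 8·2 + 0·-1.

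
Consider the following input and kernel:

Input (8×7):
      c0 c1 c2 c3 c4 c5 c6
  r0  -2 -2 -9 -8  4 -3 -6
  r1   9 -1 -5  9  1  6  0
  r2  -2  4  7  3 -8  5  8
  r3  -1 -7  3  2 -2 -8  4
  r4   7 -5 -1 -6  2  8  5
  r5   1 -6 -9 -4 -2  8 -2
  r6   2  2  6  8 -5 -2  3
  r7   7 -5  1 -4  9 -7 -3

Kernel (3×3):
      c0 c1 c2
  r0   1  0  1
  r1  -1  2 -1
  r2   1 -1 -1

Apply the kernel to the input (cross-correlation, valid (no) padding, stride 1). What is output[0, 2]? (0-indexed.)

29

The receptive field on the input at this output position is [-9 -8 4 / -5 9 1 / 7 3 -8]. Elementwise product with the kernel and sum: -9·1 + 4·1 + -5·-1 + 9·2 + 1·-1 + 7·1 + 3·-1 + -8·-1.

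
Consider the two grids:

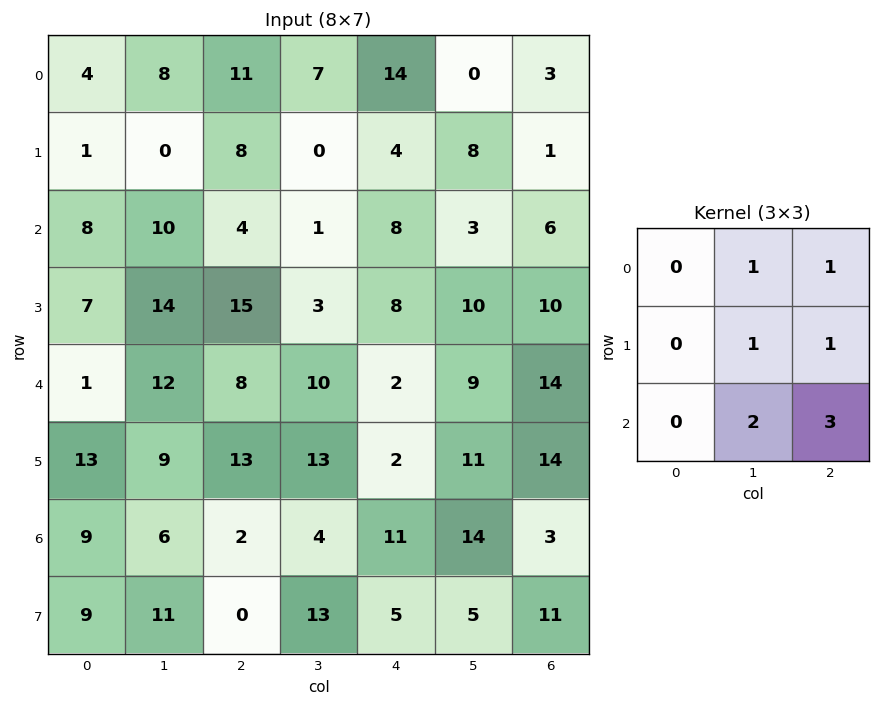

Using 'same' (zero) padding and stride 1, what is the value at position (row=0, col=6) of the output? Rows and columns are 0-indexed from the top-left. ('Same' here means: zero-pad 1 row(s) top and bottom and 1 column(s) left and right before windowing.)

5

The receptive field on the zero-padded input at this output position is [0 0 0 / 0 3 0 / 8 1 0]. Elementwise product with the kernel and sum: 0·1 + 0·1 + 3·1 + 0·1 + 1·2 + 0·3.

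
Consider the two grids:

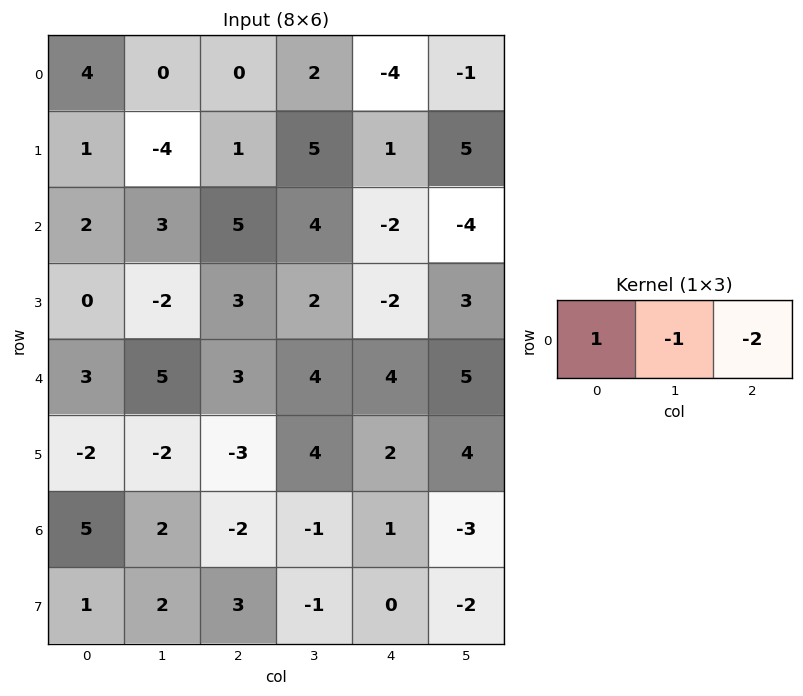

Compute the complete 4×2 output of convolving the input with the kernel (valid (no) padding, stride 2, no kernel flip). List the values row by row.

Output[0,0]: The receptive field on the input at this output position is [4 0 0]. Elementwise product with the kernel and sum: 4·1 + 0·-1 + 0·-2.
Output[0,1]: The receptive field on the input at this output position is [0 2 -4]. Elementwise product with the kernel and sum: 0·1 + 2·-1 + -4·-2.

4 6
-11 5
-8 -9
7 -3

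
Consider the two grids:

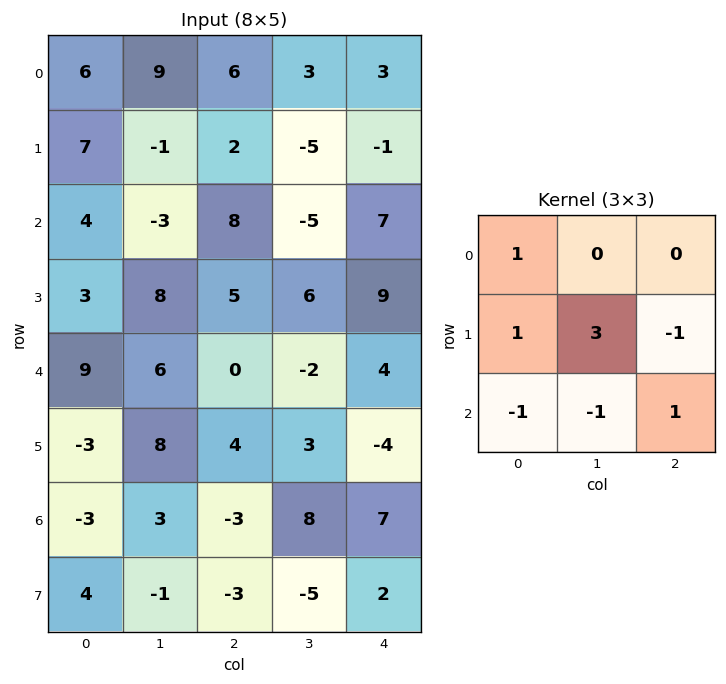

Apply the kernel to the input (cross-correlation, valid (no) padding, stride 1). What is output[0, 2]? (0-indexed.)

-2

The receptive field on the input at this output position is [6 3 3 / 2 -5 -1 / 8 -5 7]. Elementwise product with the kernel and sum: 6·1 + 2·1 + -5·3 + -1·-1 + 8·-1 + -5·-1 + 7·1.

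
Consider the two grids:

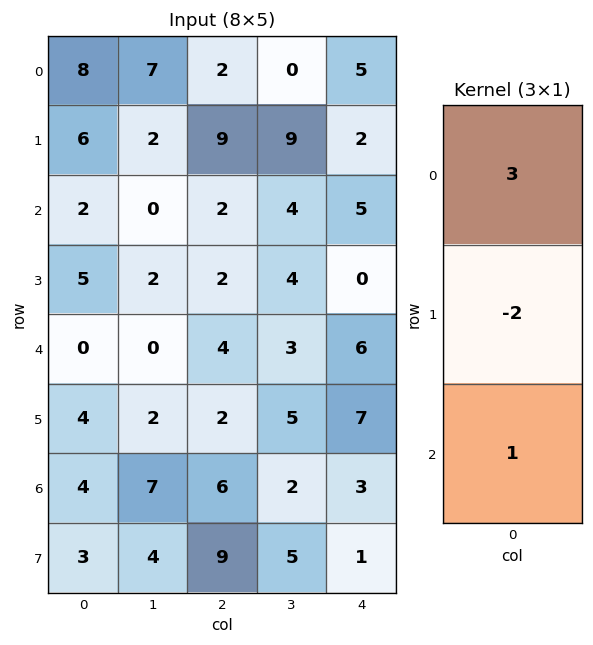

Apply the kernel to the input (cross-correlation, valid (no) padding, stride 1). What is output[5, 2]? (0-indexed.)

The receptive field on the input at this output position is [2 / 6 / 9]. Elementwise product with the kernel and sum: 2·3 + 6·-2 + 9·1.

3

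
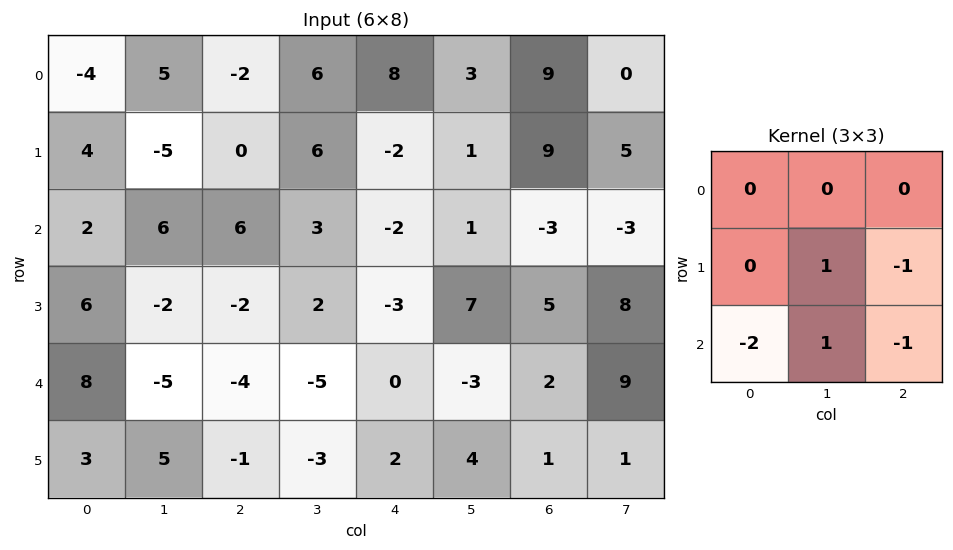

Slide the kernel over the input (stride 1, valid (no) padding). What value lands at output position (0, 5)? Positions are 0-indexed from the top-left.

The receptive field on the input at this output position is [3 9 0 / 1 9 5 / 1 -3 -3]. Elementwise product with the kernel and sum: 9·1 + 5·-1 + 1·-2 + -3·1 + -3·-1.

2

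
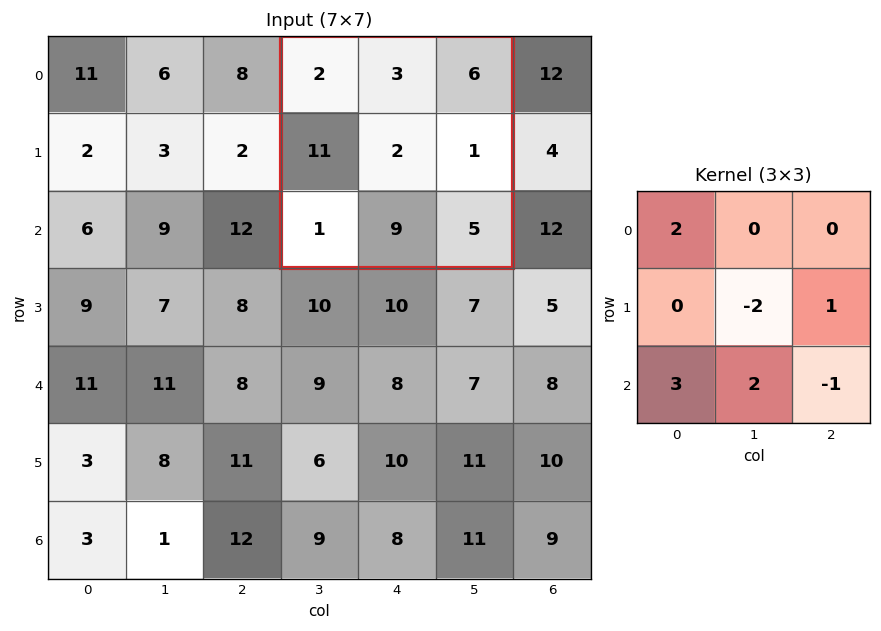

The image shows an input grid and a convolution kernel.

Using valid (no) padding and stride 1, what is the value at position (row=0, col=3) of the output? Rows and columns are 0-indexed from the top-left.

17

The receptive field on the input at this output position is [2 3 6 / 11 2 1 / 1 9 5]. Elementwise product with the kernel and sum: 2·2 + 2·-2 + 1·1 + 1·3 + 9·2 + 5·-1.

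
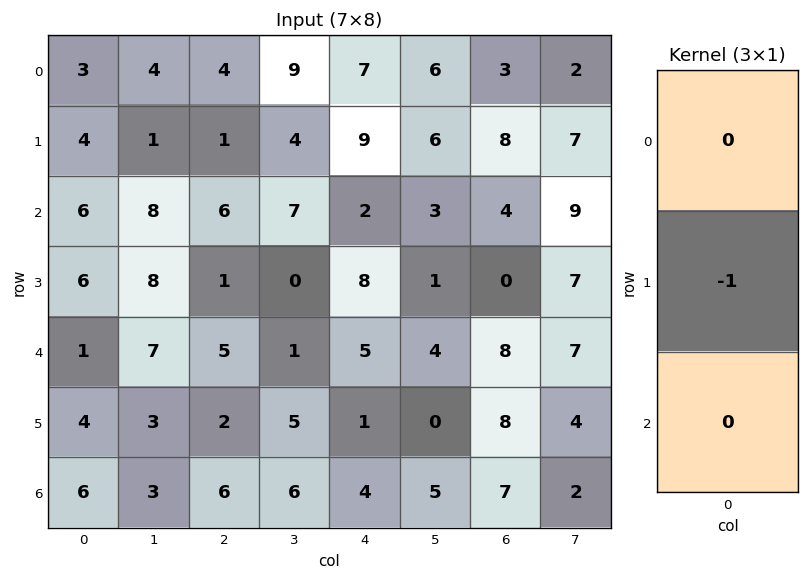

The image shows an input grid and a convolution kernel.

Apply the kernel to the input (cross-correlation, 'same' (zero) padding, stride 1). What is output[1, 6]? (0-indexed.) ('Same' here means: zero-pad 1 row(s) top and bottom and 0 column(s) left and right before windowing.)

-8

The receptive field on the zero-padded input at this output position is [3 / 8 / 4]. Elementwise product with the kernel and sum: 8·-1.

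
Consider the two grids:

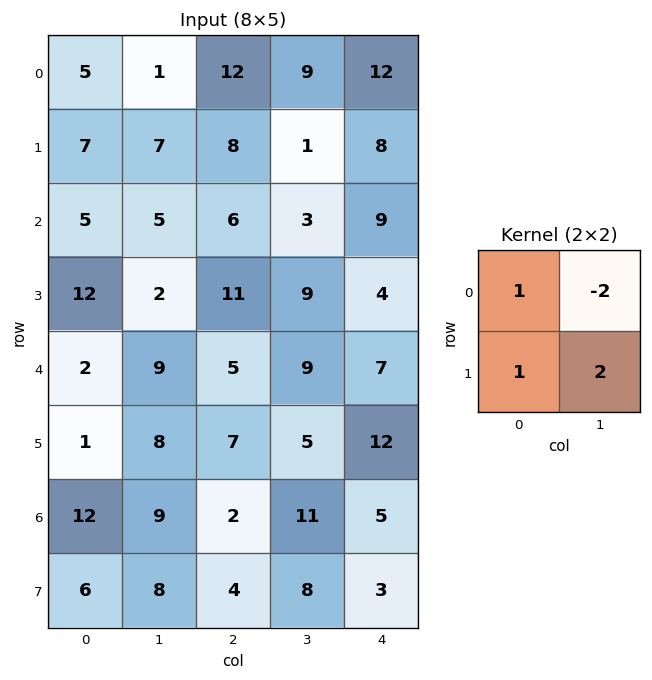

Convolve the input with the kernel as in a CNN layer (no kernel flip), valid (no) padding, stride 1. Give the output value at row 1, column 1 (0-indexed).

The receptive field on the input at this output position is [7 8 / 5 6]. Elementwise product with the kernel and sum: 7·1 + 8·-2 + 5·1 + 6·2.

8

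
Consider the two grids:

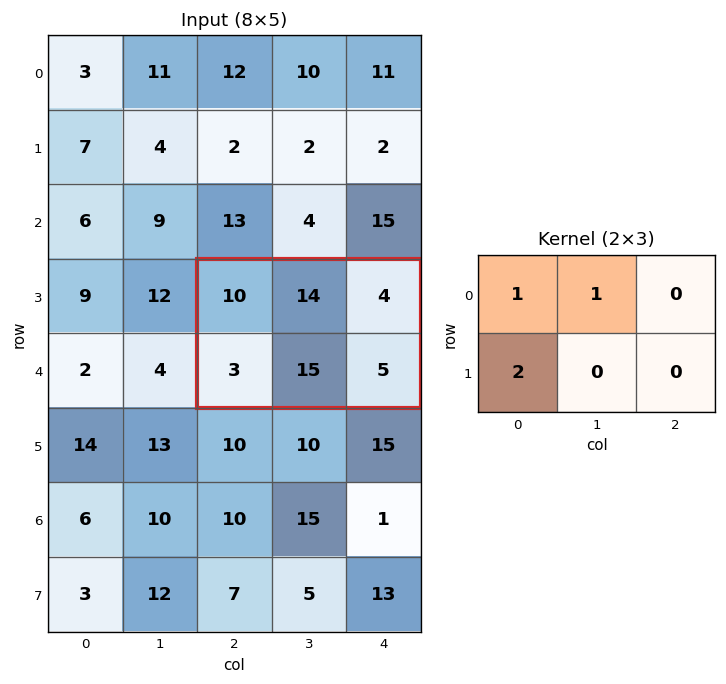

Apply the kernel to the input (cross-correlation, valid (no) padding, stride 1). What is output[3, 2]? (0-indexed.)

30

The receptive field on the input at this output position is [10 14 4 / 3 15 5]. Elementwise product with the kernel and sum: 10·1 + 14·1 + 3·2.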